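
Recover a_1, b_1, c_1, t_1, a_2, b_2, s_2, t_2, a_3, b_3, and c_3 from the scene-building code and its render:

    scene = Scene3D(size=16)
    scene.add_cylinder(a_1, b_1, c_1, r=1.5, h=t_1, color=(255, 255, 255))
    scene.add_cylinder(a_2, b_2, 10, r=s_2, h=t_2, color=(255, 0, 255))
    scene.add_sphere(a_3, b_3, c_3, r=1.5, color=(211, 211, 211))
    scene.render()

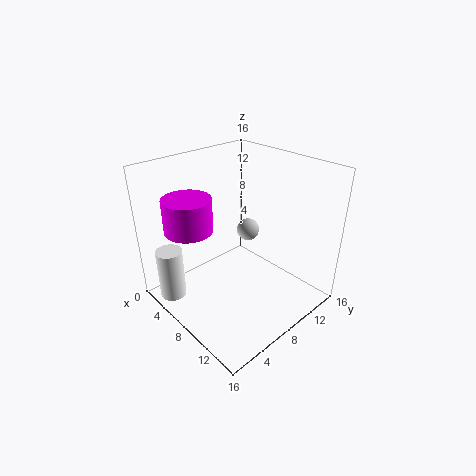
a_1 = 3
b_1 = 2
c_1 = 0.5
t_1 = 6
a_2 = 6
b_2 = 3
s_2 = 2.5
t_2 = 3.5
a_3 = 3.5
b_3 = 14
c_3 = 5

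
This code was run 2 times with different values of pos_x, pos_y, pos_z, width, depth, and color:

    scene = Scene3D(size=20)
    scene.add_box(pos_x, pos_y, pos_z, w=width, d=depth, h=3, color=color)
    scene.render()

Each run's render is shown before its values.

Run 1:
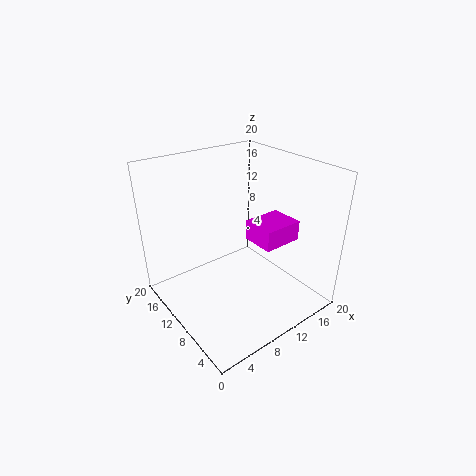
pos_x = 13
pos_y = 7
pos_z = 8
width = 6
depth = 5
color = 'magenta'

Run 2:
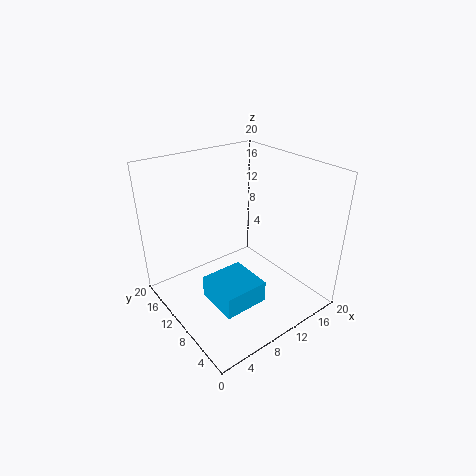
pos_x = 4
pos_y = 4
pos_z = 3
width = 6
depth = 6
color = 'deepskyblue'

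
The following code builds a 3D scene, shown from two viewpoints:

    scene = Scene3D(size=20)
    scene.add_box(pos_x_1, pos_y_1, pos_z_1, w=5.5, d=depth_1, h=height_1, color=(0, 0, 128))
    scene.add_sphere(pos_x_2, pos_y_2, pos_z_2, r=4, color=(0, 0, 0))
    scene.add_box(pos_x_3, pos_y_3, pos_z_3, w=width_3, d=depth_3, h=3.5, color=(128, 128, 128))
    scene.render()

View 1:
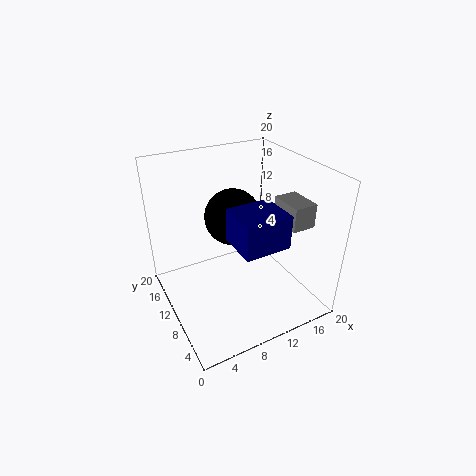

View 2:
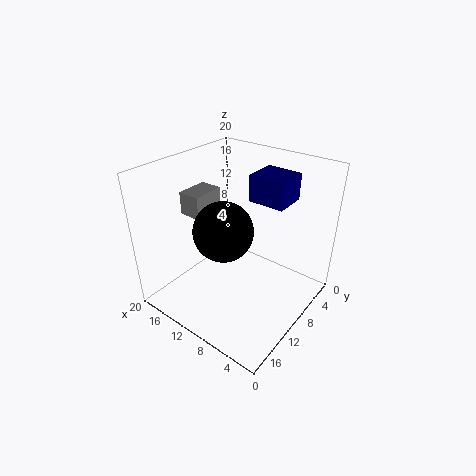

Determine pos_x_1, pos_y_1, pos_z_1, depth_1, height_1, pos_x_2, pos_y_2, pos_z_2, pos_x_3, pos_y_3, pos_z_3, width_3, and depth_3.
pos_x_1 = 6
pos_y_1 = 0.5
pos_z_1 = 13.5
depth_1 = 5
height_1 = 4
pos_x_2 = 10.5
pos_y_2 = 12.5
pos_z_2 = 12
pos_x_3 = 16.5
pos_y_3 = 6
pos_z_3 = 11
width_3 = 3.5
depth_3 = 5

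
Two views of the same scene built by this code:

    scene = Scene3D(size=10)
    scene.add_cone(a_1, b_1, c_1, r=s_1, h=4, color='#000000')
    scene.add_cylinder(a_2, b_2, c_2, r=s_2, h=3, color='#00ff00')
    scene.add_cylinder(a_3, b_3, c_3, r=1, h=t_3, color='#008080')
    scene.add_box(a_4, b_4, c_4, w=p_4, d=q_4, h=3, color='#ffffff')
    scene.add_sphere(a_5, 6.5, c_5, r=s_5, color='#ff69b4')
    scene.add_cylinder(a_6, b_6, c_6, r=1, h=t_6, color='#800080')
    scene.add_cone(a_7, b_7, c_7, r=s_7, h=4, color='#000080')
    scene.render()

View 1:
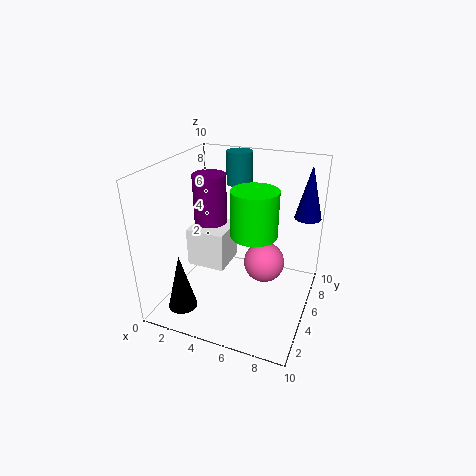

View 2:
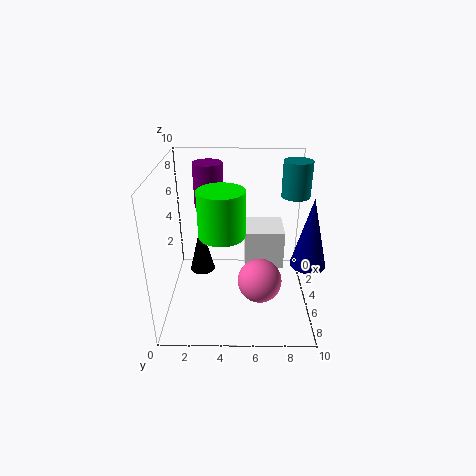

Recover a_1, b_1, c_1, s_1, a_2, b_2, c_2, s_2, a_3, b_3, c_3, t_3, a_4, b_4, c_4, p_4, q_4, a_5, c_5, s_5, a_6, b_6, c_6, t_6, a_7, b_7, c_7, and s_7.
a_1 = 2
b_1 = 2
c_1 = 0.5
s_1 = 1
a_2 = 6.5
b_2 = 4
c_2 = 6
s_2 = 1.5
a_3 = 3.5
b_3 = 9
c_3 = 7.5
t_3 = 2.5
a_4 = 0.5
b_4 = 5.5
c_4 = 1.5
p_4 = 3
q_4 = 3
a_5 = 6.5
c_5 = 2.5
s_5 = 1.5
a_6 = 4
b_6 = 3
c_6 = 7
t_6 = 3
a_7 = 9
b_7 = 9
c_7 = 5.5
s_7 = 1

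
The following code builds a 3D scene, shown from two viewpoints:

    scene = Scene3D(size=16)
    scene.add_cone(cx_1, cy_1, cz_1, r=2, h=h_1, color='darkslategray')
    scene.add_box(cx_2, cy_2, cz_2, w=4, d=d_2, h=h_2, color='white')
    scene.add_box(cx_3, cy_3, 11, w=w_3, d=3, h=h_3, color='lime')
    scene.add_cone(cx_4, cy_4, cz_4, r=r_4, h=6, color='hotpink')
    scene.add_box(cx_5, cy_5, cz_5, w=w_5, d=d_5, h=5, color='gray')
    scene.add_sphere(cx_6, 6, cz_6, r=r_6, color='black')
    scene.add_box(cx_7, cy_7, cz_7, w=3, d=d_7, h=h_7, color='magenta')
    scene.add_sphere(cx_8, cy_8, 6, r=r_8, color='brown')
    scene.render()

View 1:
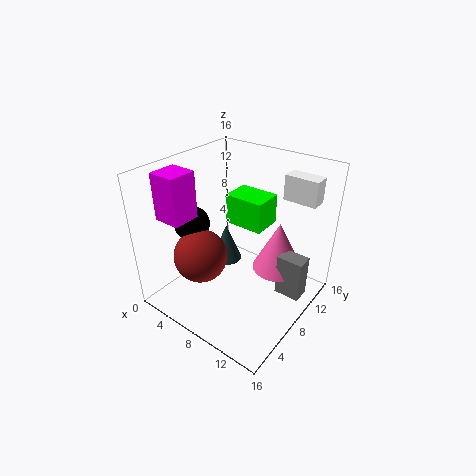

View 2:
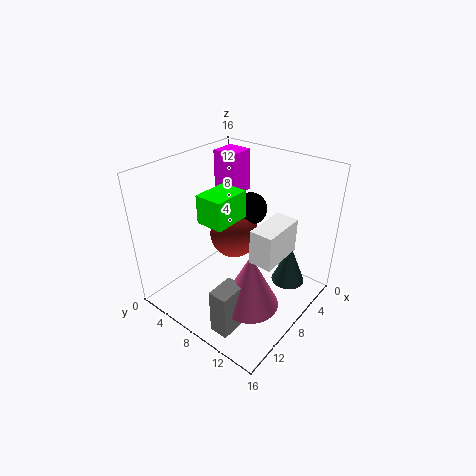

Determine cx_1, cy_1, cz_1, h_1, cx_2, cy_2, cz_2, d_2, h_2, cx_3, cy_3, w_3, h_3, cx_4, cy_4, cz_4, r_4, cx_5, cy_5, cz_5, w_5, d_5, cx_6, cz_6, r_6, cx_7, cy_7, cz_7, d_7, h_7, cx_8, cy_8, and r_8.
cx_1 = 3
cy_1 = 12
cz_1 = 1
h_1 = 5
cx_2 = 10
cy_2 = 14
cz_2 = 11
d_2 = 2
h_2 = 3
cx_3 = 8
cy_3 = 6
w_3 = 4
h_3 = 3
cx_4 = 11
cy_4 = 12
cz_4 = 3
r_4 = 3
cx_5 = 12
cy_5 = 10
cz_5 = 1
w_5 = 3
d_5 = 2
cx_6 = 3
cz_6 = 9
r_6 = 2
cx_7 = 2
cy_7 = 2
cz_7 = 11
d_7 = 3
h_7 = 5
cx_8 = 5
cy_8 = 5
r_8 = 3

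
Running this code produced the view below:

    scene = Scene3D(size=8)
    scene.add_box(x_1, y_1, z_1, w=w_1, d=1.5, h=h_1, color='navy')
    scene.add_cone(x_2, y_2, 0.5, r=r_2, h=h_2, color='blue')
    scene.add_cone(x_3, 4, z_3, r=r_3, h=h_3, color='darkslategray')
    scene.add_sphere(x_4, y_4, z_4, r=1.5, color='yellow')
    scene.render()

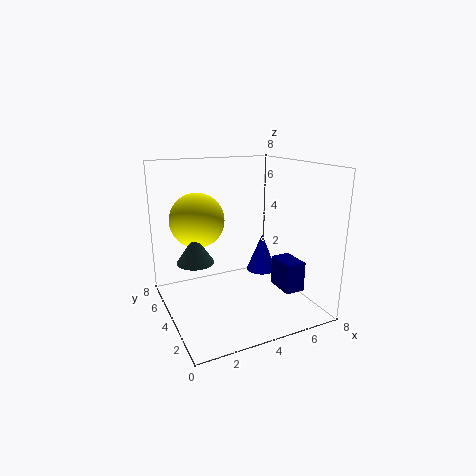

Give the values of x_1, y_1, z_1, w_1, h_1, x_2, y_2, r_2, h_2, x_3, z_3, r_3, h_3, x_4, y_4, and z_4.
x_1 = 5; y_1 = 0.5; z_1 = 2; w_1 = 1; h_1 = 1.5; x_2 = 7; y_2 = 6.5; r_2 = 1; h_2 = 2.5; x_3 = 1.5; z_3 = 3; r_3 = 1; h_3 = 1.5; x_4 = 2; y_4 = 5; z_4 = 5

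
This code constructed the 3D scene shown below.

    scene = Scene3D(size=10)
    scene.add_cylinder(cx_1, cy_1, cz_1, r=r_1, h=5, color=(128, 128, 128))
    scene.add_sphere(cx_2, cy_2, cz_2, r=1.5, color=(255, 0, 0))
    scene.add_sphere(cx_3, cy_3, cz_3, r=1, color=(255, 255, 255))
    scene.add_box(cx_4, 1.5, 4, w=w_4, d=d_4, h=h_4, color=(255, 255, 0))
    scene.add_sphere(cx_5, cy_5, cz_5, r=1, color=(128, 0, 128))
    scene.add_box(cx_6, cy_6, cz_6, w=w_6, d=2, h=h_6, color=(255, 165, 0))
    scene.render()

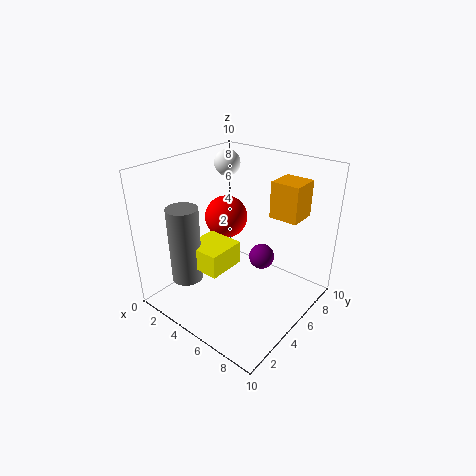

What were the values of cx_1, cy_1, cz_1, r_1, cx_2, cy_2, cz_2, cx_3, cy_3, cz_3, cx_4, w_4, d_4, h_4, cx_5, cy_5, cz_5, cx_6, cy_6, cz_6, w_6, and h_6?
cx_1 = 3.5
cy_1 = 1.5
cz_1 = 3
r_1 = 1
cx_2 = 3.5
cy_2 = 5.5
cz_2 = 6
cx_3 = 1.5
cy_3 = 8
cz_3 = 9
cx_4 = 3.5
w_4 = 2.5
d_4 = 2.5
h_4 = 1.5
cx_5 = 5
cy_5 = 8
cz_5 = 2
cx_6 = 6.5
cy_6 = 6.5
cz_6 = 6.5
w_6 = 2
h_6 = 2.5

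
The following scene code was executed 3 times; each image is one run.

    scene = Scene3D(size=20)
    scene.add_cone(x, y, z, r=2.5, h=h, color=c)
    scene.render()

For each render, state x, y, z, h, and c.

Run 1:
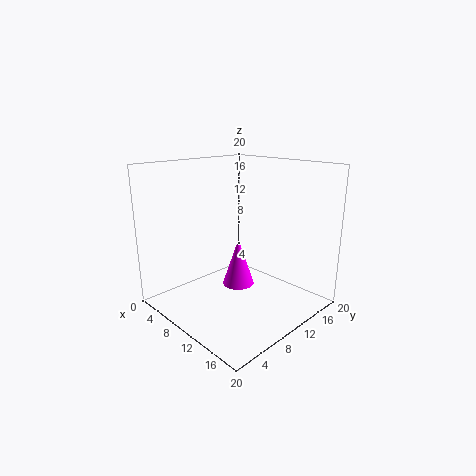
x = 6.5, y = 13.5, z = 0.5, h = 7.5, c = 'magenta'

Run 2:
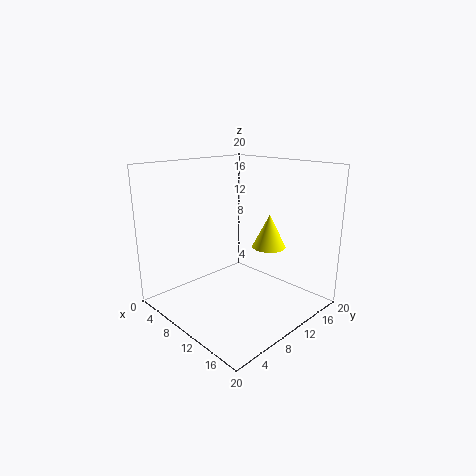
x = 11, y = 15.5, z = 7.5, h = 5, c = 'yellow'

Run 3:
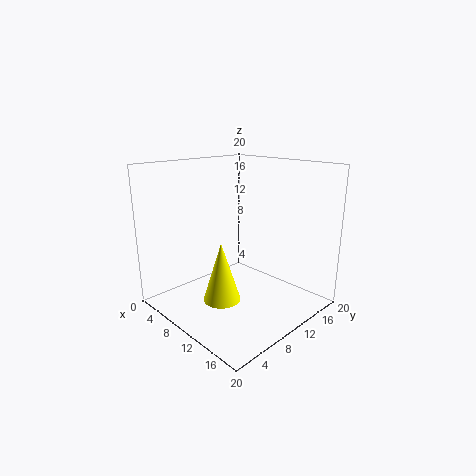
x = 11, y = 6, z = 2.5, h = 8, c = 'yellow'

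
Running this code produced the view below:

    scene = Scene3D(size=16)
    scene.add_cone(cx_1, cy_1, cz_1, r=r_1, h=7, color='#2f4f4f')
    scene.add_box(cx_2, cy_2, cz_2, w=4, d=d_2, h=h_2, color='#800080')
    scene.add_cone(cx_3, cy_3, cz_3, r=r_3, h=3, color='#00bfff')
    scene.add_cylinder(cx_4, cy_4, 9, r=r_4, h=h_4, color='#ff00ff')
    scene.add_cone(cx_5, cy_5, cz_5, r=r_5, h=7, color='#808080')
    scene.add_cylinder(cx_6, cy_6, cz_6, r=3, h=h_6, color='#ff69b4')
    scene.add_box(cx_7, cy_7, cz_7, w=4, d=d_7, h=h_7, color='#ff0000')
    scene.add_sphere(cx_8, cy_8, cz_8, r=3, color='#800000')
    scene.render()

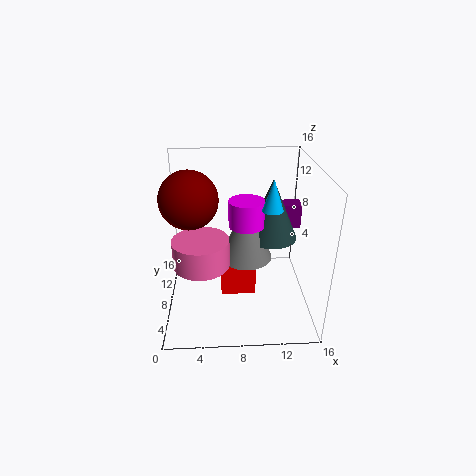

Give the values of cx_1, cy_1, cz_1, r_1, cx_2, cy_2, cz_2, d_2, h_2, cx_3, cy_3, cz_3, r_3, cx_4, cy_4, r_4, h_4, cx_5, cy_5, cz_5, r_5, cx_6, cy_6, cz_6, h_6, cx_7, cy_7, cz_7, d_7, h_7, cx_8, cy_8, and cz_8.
cx_1 = 12, cy_1 = 10, cz_1 = 7, r_1 = 3, cx_2 = 12, cy_2 = 12, cz_2 = 7, d_2 = 2, h_2 = 3, cx_3 = 11, cy_3 = 4, cz_3 = 13, r_3 = 1, cx_4 = 9, cy_4 = 9, r_4 = 2, h_4 = 3, cx_5 = 9, cy_5 = 9, cz_5 = 5, r_5 = 3, cx_6 = 4, cy_6 = 6, cz_6 = 6, h_6 = 3, cx_7 = 6, cy_7 = 7, cz_7 = 1, d_7 = 5, h_7 = 4, cx_8 = 3, cy_8 = 7, cz_8 = 13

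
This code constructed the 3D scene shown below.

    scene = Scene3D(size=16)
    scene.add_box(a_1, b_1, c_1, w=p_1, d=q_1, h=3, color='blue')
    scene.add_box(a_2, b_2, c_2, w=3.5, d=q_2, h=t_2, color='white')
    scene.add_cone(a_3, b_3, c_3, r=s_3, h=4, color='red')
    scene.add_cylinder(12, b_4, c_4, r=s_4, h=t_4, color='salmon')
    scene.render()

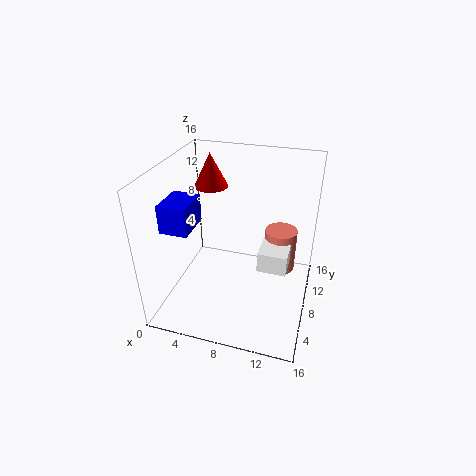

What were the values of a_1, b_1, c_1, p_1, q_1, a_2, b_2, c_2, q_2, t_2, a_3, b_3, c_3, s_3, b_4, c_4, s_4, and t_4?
a_1 = 1; b_1 = 3.5; c_1 = 10; p_1 = 3; q_1 = 4; a_2 = 10; b_2 = 9; c_2 = 3; q_2 = 4.5; t_2 = 2.5; a_3 = 3.5; b_3 = 12; c_3 = 12; s_3 = 2; b_4 = 13.5; c_4 = 1; s_4 = 2; t_4 = 5.5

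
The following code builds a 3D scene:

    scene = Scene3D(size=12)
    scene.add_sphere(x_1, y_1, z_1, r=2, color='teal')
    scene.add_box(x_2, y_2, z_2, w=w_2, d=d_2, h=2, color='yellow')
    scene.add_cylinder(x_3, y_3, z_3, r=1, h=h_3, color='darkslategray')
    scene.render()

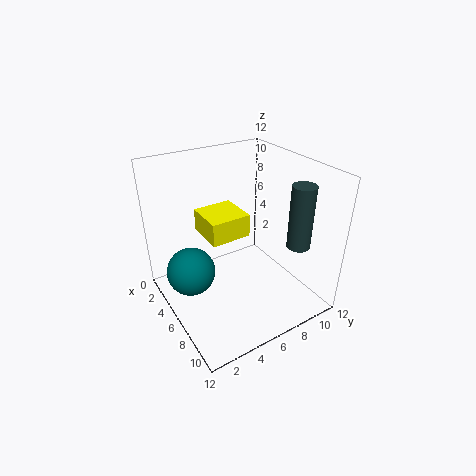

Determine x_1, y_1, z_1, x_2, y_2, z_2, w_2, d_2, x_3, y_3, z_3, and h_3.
x_1 = 5, y_1 = 2, z_1 = 3.5, x_2 = 2, y_2 = 4, z_2 = 5.5, w_2 = 3.5, d_2 = 3.5, x_3 = 8.5, y_3 = 10.5, z_3 = 5, h_3 = 5.5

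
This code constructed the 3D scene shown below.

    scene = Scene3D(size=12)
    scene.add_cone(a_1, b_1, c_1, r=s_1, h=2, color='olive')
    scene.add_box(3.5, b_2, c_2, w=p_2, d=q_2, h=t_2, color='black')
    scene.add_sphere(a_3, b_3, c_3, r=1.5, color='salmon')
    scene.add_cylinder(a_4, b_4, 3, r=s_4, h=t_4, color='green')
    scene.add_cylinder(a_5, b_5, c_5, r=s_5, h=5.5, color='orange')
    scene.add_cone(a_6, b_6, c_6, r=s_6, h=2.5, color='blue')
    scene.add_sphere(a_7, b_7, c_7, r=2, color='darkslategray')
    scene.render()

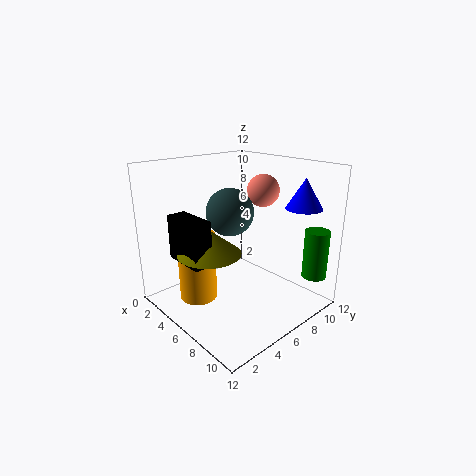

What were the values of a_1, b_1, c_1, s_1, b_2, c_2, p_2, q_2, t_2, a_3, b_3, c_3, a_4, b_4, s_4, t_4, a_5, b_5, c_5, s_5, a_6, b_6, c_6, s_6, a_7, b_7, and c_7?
a_1 = 6; b_1 = 3; c_1 = 5.5; s_1 = 2.5; b_2 = 1; c_2 = 5; p_2 = 3.5; q_2 = 1.5; t_2 = 3.5; a_3 = 4.5; b_3 = 10.5; c_3 = 9; a_4 = 11; b_4 = 10; s_4 = 1; t_4 = 4; a_5 = 5; b_5 = 2.5; c_5 = 1.5; s_5 = 1.5; a_6 = 9.5; b_6 = 10; c_6 = 8.5; s_6 = 1.5; a_7 = 5; b_7 = 6; c_7 = 8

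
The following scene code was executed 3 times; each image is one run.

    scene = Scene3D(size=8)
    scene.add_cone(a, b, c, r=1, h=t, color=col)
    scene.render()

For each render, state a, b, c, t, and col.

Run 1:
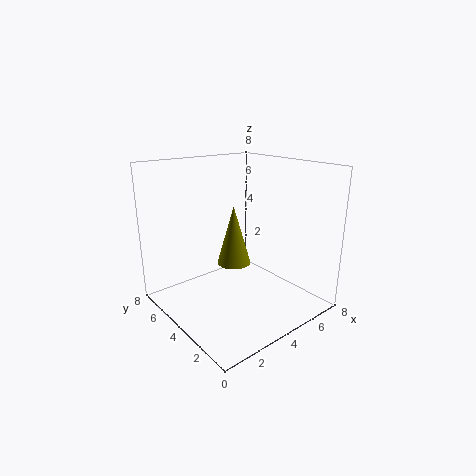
a = 4.5, b = 5, c = 2, t = 3.5, col = 'olive'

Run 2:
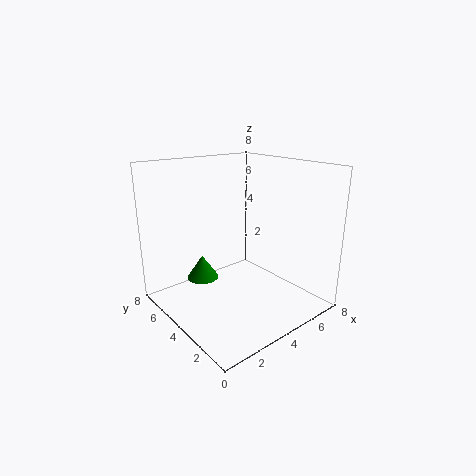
a = 3.5, b = 7, c = 0.5, t = 1.5, col = 'green'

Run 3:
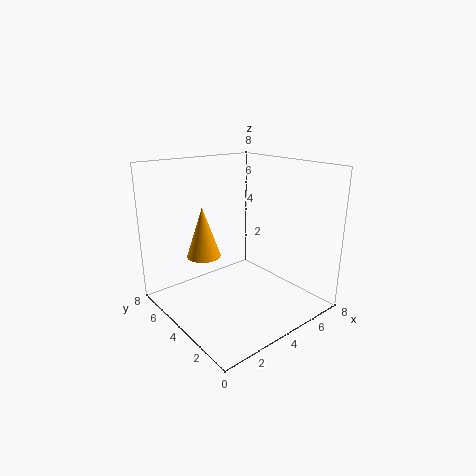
a = 3, b = 6, c = 2.5, t = 3, col = 'orange'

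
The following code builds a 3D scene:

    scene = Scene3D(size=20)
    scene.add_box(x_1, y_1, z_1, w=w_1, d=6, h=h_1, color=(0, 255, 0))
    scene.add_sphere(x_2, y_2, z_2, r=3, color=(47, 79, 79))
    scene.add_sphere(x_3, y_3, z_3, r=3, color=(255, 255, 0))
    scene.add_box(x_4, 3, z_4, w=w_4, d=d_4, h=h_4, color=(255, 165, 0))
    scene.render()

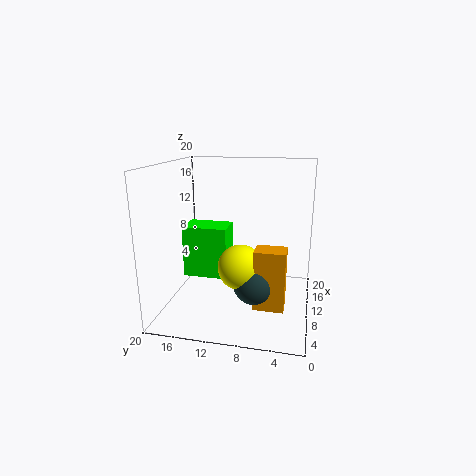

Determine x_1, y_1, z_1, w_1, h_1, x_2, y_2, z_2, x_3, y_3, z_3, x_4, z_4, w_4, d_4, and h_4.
x_1 = 7, y_1 = 11, z_1 = 5, w_1 = 4, h_1 = 7, x_2 = 7, y_2 = 7, z_2 = 5, x_3 = 7, y_3 = 9, z_3 = 7, x_4 = 5, z_4 = 2, w_4 = 3, d_4 = 4, h_4 = 8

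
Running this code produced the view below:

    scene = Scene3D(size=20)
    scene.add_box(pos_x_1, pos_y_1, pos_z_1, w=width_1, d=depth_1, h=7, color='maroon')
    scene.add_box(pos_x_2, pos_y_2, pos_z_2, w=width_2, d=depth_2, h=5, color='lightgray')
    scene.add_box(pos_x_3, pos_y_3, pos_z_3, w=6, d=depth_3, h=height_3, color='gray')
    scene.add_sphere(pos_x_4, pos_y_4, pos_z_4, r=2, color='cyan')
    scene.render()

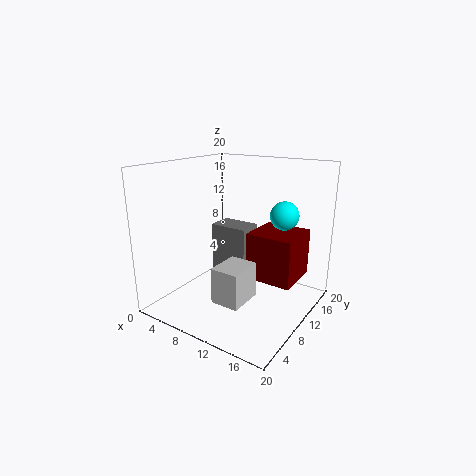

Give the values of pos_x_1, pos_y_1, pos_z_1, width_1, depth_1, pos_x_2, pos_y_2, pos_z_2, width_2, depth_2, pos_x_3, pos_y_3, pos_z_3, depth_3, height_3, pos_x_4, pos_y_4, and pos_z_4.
pos_x_1 = 10
pos_y_1 = 12
pos_z_1 = 3
width_1 = 7
depth_1 = 7
pos_x_2 = 9
pos_y_2 = 5
pos_z_2 = 2
width_2 = 4
depth_2 = 5
pos_x_3 = 3
pos_y_3 = 13
pos_z_3 = 2
depth_3 = 4
height_3 = 8
pos_x_4 = 15
pos_y_4 = 14
pos_z_4 = 13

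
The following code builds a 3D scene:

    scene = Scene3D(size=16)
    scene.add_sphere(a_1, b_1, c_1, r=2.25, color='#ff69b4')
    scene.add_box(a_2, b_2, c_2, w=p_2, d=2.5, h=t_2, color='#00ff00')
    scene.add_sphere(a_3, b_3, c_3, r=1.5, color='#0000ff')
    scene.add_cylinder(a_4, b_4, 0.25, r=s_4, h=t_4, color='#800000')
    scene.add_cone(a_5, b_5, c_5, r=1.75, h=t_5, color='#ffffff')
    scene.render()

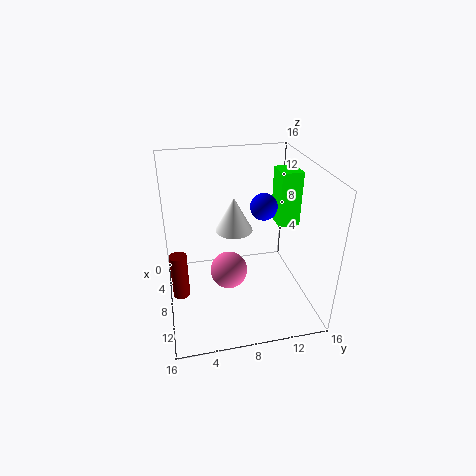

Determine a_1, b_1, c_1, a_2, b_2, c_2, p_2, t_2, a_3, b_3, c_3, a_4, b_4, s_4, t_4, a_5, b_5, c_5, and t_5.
a_1 = 6.25; b_1 = 7.25; c_1 = 2.5; a_2 = 3.75; b_2 = 13.25; c_2 = 8; p_2 = 3; t_2 = 6.5; a_3 = 7.5; b_3 = 11; c_3 = 11.25; a_4 = 6.75; b_4 = 1.25; s_4 = 1; t_4 = 5.5; a_5 = 11.75; b_5 = 6.75; c_5 = 11.25; t_5 = 3.25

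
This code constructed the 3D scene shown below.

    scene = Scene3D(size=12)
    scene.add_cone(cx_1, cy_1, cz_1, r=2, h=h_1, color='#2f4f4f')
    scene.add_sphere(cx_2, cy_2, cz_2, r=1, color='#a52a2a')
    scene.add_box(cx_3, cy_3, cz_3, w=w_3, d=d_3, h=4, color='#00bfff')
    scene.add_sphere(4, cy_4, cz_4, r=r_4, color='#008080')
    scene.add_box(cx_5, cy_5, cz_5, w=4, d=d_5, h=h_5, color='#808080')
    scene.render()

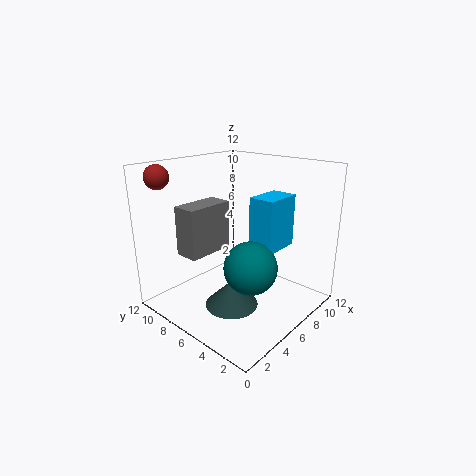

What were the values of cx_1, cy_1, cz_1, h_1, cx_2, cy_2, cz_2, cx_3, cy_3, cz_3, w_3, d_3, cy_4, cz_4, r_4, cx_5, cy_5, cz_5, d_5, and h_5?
cx_1 = 3, cy_1 = 4, cz_1 = 2, h_1 = 2, cx_2 = 2, cy_2 = 11, cz_2 = 11, cx_3 = 5, cy_3 = 2, cz_3 = 6, w_3 = 3, d_3 = 2, cy_4 = 3, cz_4 = 5, r_4 = 2, cx_5 = 2, cy_5 = 7, cz_5 = 5, d_5 = 2, h_5 = 4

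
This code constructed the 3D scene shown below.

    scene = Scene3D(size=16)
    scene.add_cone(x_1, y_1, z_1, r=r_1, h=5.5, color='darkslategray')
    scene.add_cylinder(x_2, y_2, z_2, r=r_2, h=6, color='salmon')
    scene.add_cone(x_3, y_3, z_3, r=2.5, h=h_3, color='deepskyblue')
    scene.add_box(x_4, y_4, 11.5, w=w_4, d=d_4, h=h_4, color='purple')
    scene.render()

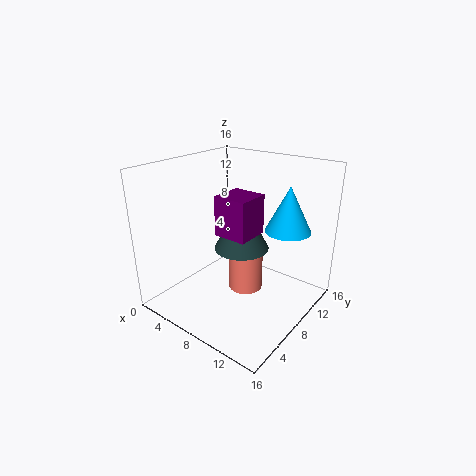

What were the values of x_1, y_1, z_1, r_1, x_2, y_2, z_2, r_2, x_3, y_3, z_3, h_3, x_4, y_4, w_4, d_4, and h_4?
x_1 = 8.5, y_1 = 8, z_1 = 7, r_1 = 3, x_2 = 8, y_2 = 9.5, z_2 = 1, r_2 = 2, x_3 = 12.5, y_3 = 11, z_3 = 9, h_3 = 5, x_4 = 10.5, y_4 = 1.5, w_4 = 3, d_4 = 3, h_4 = 3.5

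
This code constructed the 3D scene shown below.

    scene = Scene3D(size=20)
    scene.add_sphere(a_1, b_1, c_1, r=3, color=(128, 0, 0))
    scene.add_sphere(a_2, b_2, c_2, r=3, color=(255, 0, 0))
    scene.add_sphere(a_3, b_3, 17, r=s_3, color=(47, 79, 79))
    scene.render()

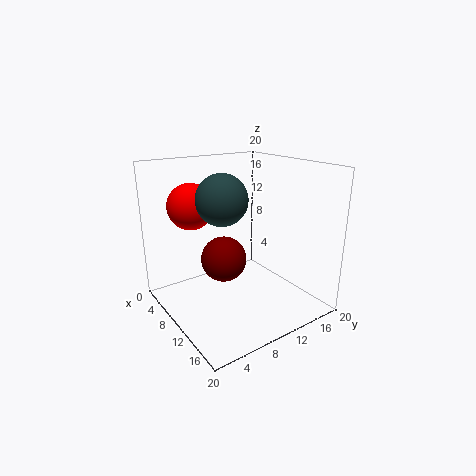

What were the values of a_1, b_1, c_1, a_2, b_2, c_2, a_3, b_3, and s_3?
a_1 = 11; b_1 = 7; c_1 = 8; a_2 = 8; b_2 = 4; c_2 = 15; a_3 = 14; b_3 = 5; s_3 = 3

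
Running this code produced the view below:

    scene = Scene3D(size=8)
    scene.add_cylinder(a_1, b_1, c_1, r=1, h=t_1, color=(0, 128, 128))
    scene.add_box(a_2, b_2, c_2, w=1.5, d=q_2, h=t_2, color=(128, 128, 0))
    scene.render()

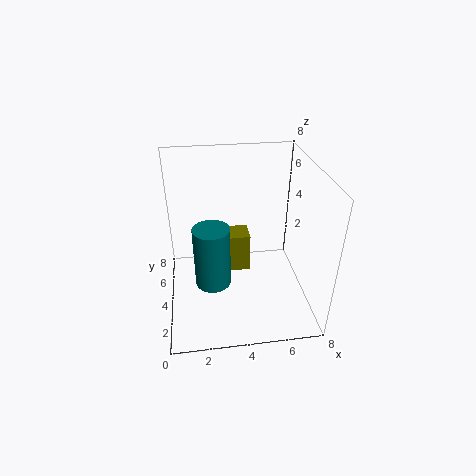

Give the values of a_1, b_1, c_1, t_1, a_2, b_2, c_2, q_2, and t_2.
a_1 = 2.5, b_1 = 3.5, c_1 = 1.5, t_1 = 3.5, a_2 = 3.5, b_2 = 5.5, c_2 = 0.5, q_2 = 1.5, t_2 = 2.5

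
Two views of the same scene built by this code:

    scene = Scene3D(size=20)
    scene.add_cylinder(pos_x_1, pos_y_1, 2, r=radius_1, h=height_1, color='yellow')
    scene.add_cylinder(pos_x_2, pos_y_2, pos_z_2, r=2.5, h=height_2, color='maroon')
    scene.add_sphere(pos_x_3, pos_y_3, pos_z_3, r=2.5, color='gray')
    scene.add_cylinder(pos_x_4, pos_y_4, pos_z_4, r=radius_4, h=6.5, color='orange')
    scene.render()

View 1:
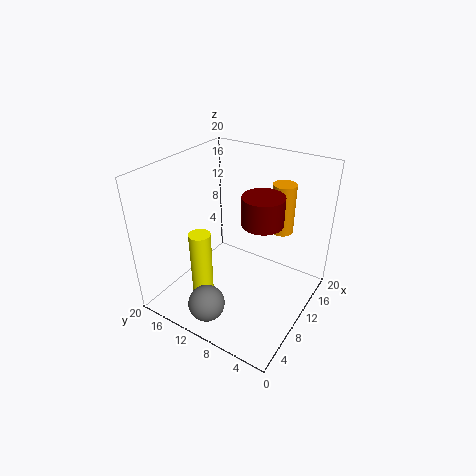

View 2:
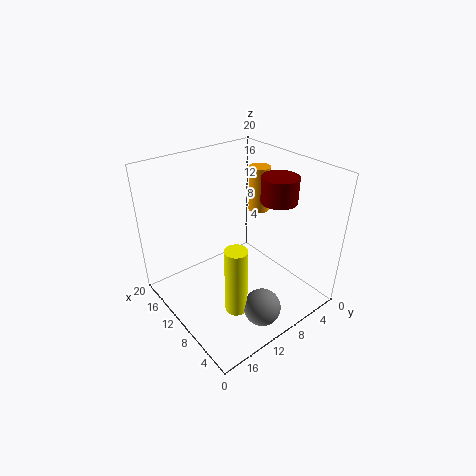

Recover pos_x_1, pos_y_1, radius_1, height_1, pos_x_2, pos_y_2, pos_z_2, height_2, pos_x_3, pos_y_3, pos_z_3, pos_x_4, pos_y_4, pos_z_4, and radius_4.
pos_x_1 = 6
pos_y_1 = 13.5
radius_1 = 1.5
height_1 = 9.5
pos_x_2 = 7.5
pos_y_2 = 5
pos_z_2 = 15
height_2 = 3.5
pos_x_3 = 3.5
pos_y_3 = 11
pos_z_3 = 2.5
pos_x_4 = 12
pos_y_4 = 4.5
pos_z_4 = 12
radius_4 = 1.5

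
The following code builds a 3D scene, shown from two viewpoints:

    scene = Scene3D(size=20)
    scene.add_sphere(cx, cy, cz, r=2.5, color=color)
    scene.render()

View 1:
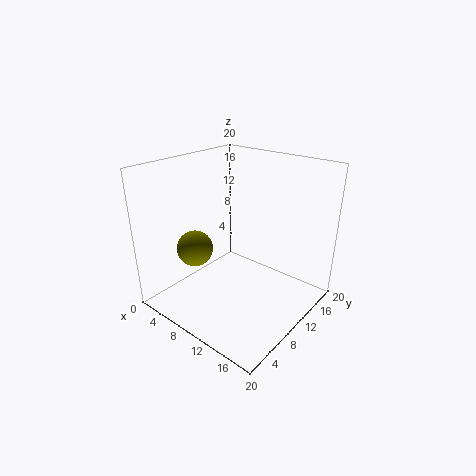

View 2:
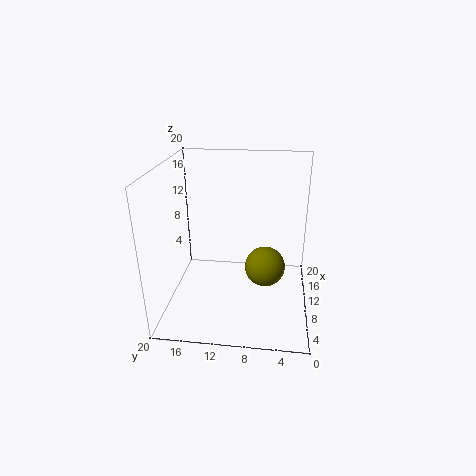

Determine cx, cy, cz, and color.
cx = 5.5; cy = 6; cz = 8.5; color = 'olive'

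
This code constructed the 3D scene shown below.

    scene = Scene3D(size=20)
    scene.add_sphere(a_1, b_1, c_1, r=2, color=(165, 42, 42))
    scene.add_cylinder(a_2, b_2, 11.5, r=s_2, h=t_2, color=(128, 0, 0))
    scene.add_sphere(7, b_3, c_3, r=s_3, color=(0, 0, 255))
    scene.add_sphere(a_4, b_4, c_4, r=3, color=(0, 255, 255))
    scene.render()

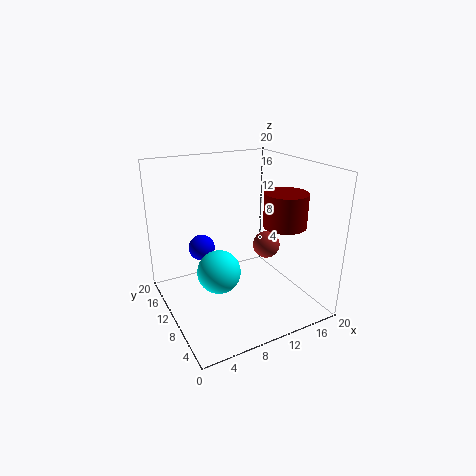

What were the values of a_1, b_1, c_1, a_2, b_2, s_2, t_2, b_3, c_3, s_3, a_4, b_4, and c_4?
a_1 = 15.25, b_1 = 10.75, c_1 = 7.5, a_2 = 16, b_2 = 7.5, s_2 = 3, t_2 = 4.75, b_3 = 16.25, c_3 = 6.5, s_3 = 2, a_4 = 6.75, b_4 = 9.5, c_4 = 5.75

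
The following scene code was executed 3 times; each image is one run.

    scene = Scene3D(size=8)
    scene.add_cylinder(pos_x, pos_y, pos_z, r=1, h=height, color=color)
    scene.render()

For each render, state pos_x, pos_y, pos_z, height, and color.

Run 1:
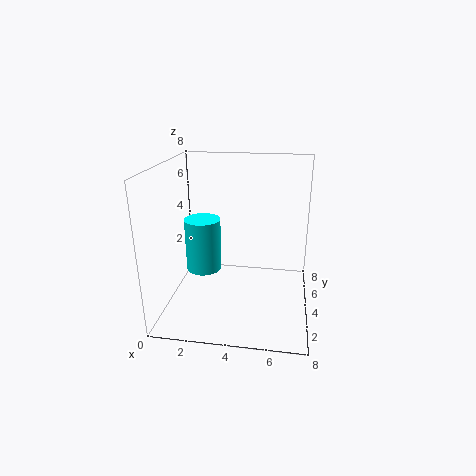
pos_x = 2; pos_y = 4; pos_z = 2; height = 3; color = 'cyan'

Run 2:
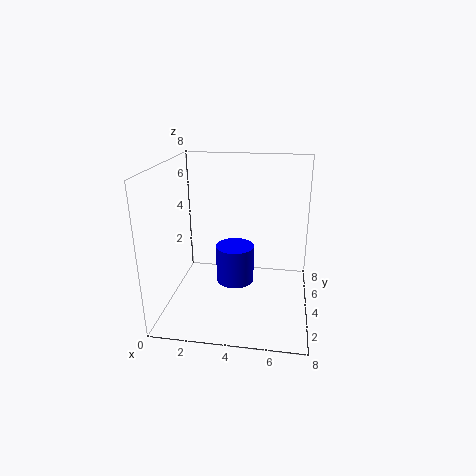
pos_x = 4; pos_y = 3; pos_z = 2; height = 2; color = 'blue'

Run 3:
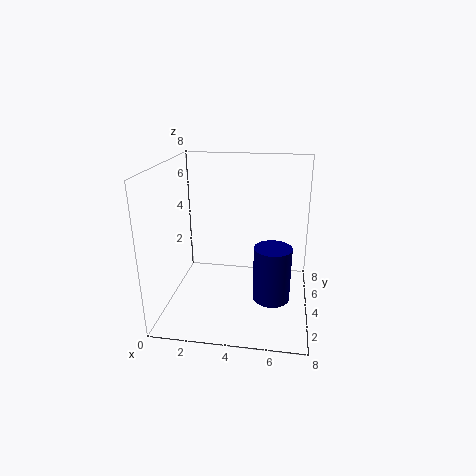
pos_x = 6; pos_y = 3; pos_z = 1; height = 3; color = 'navy'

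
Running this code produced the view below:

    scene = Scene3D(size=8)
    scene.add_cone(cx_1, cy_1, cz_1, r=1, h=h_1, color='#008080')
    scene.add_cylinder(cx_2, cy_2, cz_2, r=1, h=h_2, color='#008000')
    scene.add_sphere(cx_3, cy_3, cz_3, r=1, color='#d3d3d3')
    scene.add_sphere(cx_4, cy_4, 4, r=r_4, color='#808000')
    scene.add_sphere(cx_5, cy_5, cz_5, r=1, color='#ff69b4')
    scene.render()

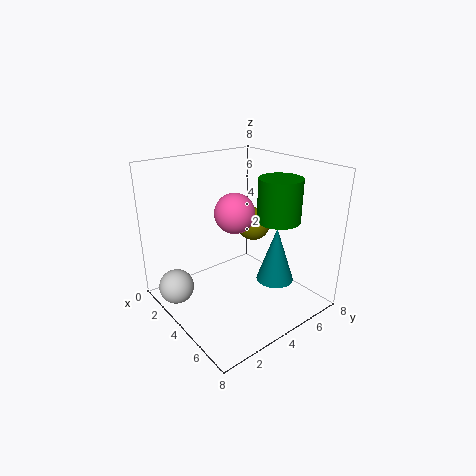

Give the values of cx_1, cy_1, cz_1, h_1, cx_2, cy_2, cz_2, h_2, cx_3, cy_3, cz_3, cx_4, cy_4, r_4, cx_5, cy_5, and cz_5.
cx_1 = 6; cy_1 = 5; cz_1 = 2; h_1 = 3; cx_2 = 7; cy_2 = 4; cz_2 = 6; h_2 = 2; cx_3 = 2; cy_3 = 1; cz_3 = 1; cx_4 = 3; cy_4 = 6; r_4 = 1; cx_5 = 5; cy_5 = 3; cz_5 = 6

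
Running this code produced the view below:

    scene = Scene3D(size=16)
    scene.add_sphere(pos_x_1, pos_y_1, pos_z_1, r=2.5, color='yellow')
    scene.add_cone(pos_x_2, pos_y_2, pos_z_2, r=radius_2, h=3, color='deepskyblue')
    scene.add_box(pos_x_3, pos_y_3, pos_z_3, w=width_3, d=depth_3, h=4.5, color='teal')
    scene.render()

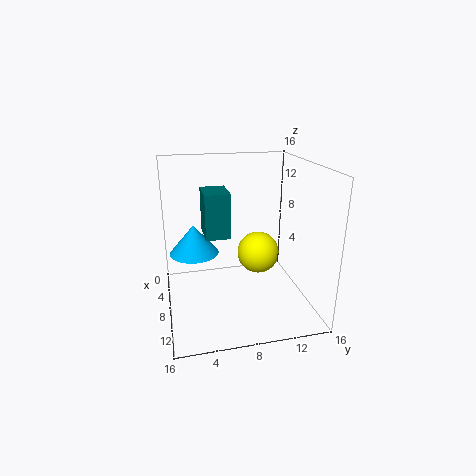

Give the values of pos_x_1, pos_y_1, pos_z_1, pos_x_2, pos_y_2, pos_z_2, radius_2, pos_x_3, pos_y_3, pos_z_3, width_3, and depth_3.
pos_x_1 = 6
pos_y_1 = 11
pos_z_1 = 5
pos_x_2 = 9.5
pos_y_2 = 3
pos_z_2 = 7.5
radius_2 = 2.5
pos_x_3 = 8
pos_y_3 = 4
pos_z_3 = 9.5
width_3 = 3.5
depth_3 = 2.5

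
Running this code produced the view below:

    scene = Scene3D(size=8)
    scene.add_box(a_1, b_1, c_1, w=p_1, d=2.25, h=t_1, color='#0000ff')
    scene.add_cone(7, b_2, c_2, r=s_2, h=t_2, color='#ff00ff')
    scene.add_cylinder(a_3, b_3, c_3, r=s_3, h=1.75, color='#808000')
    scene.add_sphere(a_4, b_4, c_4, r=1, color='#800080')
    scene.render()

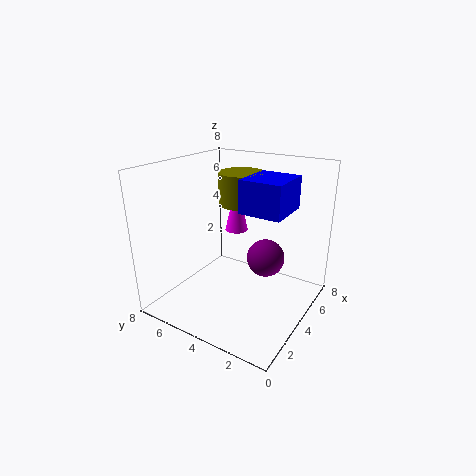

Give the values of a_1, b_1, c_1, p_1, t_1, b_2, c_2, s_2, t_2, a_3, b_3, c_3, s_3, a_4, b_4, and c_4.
a_1 = 3.25
b_1 = 1.25
c_1 = 5.75
p_1 = 2.5
t_1 = 1.75
b_2 = 6
c_2 = 3
s_2 = 0.75
t_2 = 3.25
a_3 = 4.75
b_3 = 4.25
c_3 = 5.75
s_3 = 1.25
a_4 = 4
b_4 = 2.25
c_4 = 3.25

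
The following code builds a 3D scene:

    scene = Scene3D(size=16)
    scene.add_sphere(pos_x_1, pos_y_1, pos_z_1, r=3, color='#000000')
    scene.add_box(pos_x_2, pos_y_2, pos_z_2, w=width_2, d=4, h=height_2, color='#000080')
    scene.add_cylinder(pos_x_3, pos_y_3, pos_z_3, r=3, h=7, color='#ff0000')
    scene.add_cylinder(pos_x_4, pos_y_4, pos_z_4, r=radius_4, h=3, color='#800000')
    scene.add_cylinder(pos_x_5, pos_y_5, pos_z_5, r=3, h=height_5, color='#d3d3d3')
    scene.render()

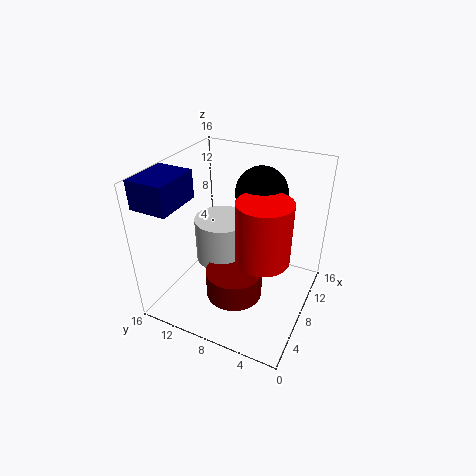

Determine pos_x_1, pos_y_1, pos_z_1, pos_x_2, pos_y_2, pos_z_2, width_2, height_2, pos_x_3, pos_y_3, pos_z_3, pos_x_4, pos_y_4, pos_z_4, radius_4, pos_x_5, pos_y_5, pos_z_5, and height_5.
pos_x_1 = 12, pos_y_1 = 7, pos_z_1 = 12, pos_x_2 = 1, pos_y_2 = 12, pos_z_2 = 13, width_2 = 5, height_2 = 3, pos_x_3 = 8, pos_y_3 = 5, pos_z_3 = 6, pos_x_4 = 5, pos_y_4 = 7, pos_z_4 = 3, radius_4 = 3, pos_x_5 = 8, pos_y_5 = 10, pos_z_5 = 5, height_5 = 5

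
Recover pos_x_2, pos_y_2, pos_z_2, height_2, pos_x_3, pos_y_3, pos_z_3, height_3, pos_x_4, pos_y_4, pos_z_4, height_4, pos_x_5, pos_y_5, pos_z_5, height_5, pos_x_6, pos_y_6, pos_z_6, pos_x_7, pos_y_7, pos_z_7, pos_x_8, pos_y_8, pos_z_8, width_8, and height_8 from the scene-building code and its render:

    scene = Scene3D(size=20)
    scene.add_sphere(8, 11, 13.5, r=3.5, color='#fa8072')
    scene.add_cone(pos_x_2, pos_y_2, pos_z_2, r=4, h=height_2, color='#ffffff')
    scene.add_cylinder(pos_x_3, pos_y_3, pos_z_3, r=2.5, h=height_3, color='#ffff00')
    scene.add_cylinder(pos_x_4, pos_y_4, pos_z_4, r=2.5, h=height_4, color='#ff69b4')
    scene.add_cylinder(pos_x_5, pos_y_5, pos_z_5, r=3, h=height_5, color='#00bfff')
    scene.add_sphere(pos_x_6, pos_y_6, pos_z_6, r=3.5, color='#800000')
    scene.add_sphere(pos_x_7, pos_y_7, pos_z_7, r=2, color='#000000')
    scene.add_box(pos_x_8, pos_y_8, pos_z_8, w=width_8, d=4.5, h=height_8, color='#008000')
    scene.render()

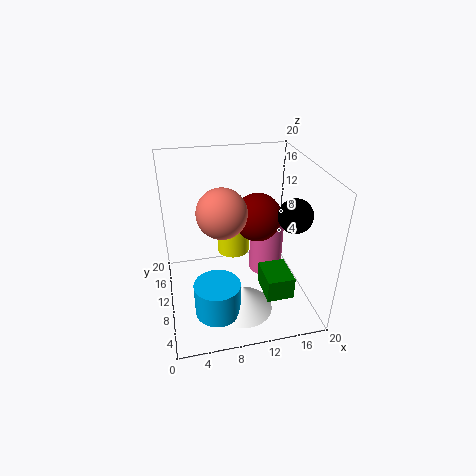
pos_x_2 = 9.5
pos_y_2 = 5
pos_z_2 = 2
height_2 = 3.5
pos_x_3 = 10.5
pos_y_3 = 15.5
pos_z_3 = 4.5
height_3 = 6
pos_x_4 = 15
pos_y_4 = 12.5
pos_z_4 = 2.5
height_4 = 9.5
pos_x_5 = 6
pos_y_5 = 4.5
pos_z_5 = 2.5
height_5 = 4.5
pos_x_6 = 13.5
pos_y_6 = 12.5
pos_z_6 = 11.5
pos_x_7 = 15
pos_y_7 = 3
pos_z_7 = 16.5
pos_x_8 = 12
pos_y_8 = 2
pos_z_8 = 5
width_8 = 3.5
height_8 = 3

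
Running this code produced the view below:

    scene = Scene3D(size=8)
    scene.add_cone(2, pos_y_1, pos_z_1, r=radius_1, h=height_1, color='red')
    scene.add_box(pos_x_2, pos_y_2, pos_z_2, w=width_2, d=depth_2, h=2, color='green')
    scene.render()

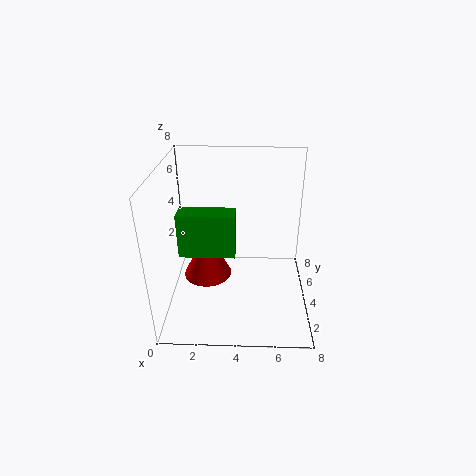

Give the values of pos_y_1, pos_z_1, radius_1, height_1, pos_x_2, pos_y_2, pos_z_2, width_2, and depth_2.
pos_y_1 = 5.5; pos_z_1 = 0.5; radius_1 = 1.5; height_1 = 3; pos_x_2 = 1.5; pos_y_2 = 0.5; pos_z_2 = 5; width_2 = 2.5; depth_2 = 1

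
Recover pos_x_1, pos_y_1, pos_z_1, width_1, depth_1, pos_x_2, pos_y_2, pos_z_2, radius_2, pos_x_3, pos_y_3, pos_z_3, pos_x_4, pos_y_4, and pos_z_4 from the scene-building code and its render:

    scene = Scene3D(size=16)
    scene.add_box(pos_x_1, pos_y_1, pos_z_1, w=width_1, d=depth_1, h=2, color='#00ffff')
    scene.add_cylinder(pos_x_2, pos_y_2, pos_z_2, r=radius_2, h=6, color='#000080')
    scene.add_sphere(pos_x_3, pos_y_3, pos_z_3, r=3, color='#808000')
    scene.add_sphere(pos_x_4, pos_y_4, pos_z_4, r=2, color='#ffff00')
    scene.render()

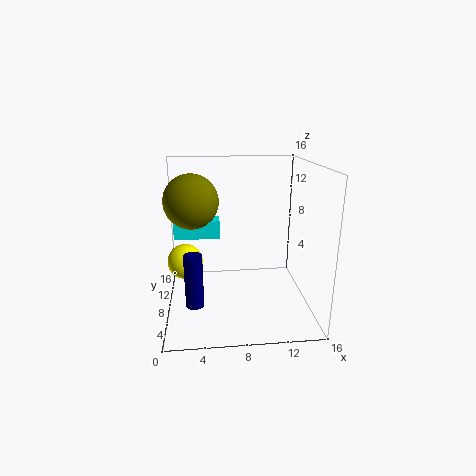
pos_x_1 = 1, pos_y_1 = 8, pos_z_1 = 8, width_1 = 5, depth_1 = 2, pos_x_2 = 3, pos_y_2 = 6, pos_z_2 = 1, radius_2 = 1, pos_x_3 = 3, pos_y_3 = 9, pos_z_3 = 12, pos_x_4 = 2, pos_y_4 = 9, pos_z_4 = 5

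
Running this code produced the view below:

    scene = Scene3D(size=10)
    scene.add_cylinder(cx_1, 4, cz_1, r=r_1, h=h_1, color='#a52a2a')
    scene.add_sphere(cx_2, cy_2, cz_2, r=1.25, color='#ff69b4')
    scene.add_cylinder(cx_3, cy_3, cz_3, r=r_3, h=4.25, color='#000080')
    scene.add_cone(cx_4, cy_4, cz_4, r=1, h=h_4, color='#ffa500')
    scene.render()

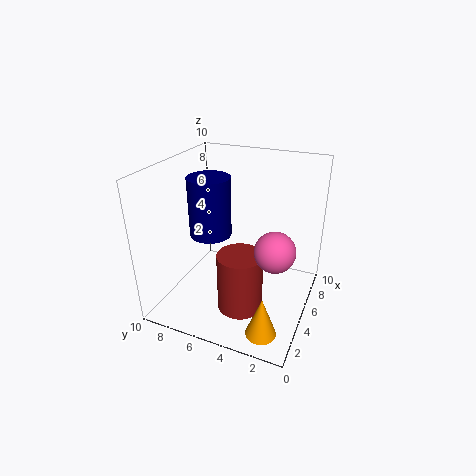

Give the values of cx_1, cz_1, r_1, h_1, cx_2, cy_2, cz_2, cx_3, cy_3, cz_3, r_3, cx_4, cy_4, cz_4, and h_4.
cx_1 = 3; cz_1 = 1; r_1 = 1.5; h_1 = 4; cx_2 = 3; cy_2 = 1.75; cz_2 = 5.75; cx_3 = 5.25; cy_3 = 7.25; cz_3 = 4.75; r_3 = 1.5; cx_4 = 1.75; cy_4 = 2; cz_4 = 0.25; h_4 = 2.75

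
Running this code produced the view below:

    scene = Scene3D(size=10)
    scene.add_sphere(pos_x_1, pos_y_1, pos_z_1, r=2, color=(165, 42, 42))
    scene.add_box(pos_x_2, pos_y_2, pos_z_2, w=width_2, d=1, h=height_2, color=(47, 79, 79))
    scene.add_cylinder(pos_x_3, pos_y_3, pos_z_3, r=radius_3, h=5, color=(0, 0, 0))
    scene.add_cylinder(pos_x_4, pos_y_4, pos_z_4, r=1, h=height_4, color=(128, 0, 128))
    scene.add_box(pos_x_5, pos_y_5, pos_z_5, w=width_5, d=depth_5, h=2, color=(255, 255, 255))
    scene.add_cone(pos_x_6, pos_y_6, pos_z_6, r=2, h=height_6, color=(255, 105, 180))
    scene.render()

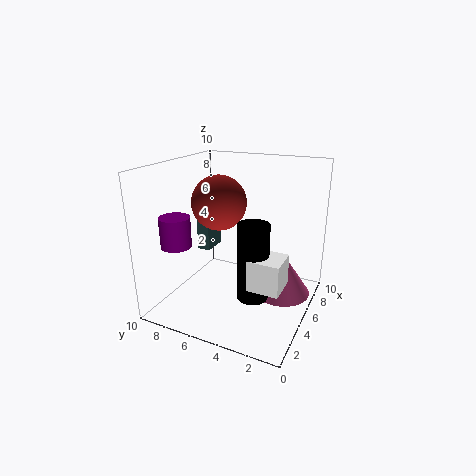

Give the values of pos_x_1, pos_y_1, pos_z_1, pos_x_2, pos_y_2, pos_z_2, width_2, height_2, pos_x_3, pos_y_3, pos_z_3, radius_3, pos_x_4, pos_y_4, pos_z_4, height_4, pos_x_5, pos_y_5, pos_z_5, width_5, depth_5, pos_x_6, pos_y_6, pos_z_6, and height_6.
pos_x_1 = 6; pos_y_1 = 7; pos_z_1 = 7; pos_x_2 = 6; pos_y_2 = 8; pos_z_2 = 3; width_2 = 2; height_2 = 4; pos_x_3 = 3; pos_y_3 = 3; pos_z_3 = 2; radius_3 = 1; pos_x_4 = 2; pos_y_4 = 8; pos_z_4 = 5; height_4 = 2; pos_x_5 = 2; pos_y_5 = 1; pos_z_5 = 3; width_5 = 2; depth_5 = 2; pos_x_6 = 6; pos_y_6 = 2; pos_z_6 = 1; height_6 = 3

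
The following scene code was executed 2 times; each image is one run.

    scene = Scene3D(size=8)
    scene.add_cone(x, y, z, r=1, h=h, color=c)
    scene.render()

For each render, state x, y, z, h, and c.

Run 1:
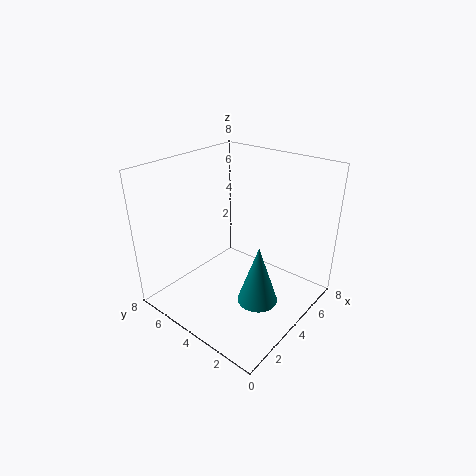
x = 2.5, y = 1.5, z = 2, h = 3, c = 'teal'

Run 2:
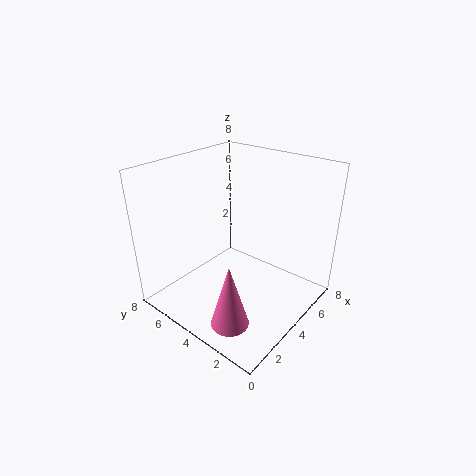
x = 1.5, y = 2.5, z = 0.5, h = 3.5, c = 'hotpink'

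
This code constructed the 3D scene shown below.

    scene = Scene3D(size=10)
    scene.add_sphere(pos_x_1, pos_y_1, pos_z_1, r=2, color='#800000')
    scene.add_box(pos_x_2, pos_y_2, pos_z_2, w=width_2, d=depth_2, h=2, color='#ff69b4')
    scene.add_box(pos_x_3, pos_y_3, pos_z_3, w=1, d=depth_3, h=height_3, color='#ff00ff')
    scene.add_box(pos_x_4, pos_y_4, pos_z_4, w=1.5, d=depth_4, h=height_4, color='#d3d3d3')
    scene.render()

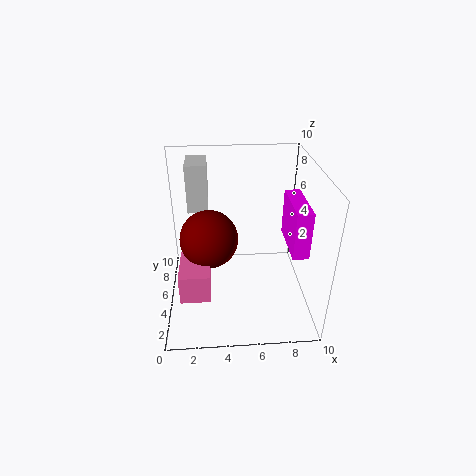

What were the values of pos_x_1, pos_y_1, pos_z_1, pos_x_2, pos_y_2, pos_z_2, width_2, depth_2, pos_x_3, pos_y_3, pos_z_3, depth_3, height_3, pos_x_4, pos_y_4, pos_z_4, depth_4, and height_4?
pos_x_1 = 3, pos_y_1 = 5, pos_z_1 = 5, pos_x_2 = 1, pos_y_2 = 2, pos_z_2 = 2, width_2 = 2, depth_2 = 3, pos_x_3 = 8, pos_y_3 = 1.5, pos_z_3 = 5.5, depth_3 = 3.5, height_3 = 3, pos_x_4 = 1.5, pos_y_4 = 7, pos_z_4 = 6, depth_4 = 2.5, height_4 = 3.5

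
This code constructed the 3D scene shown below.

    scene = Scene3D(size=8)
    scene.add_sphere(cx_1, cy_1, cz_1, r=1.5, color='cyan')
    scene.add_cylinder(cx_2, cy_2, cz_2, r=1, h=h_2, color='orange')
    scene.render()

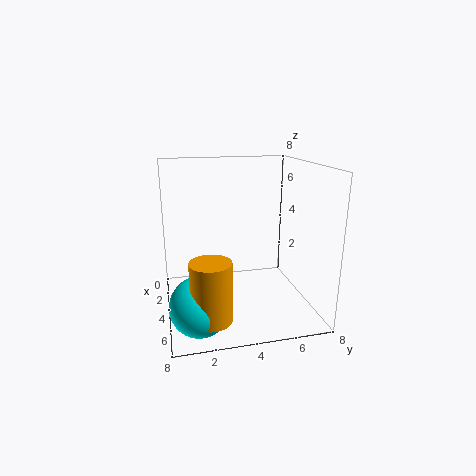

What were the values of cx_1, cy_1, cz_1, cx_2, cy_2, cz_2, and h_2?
cx_1 = 6.5, cy_1 = 1.5, cz_1 = 1.5, cx_2 = 7, cy_2 = 2, cz_2 = 1, h_2 = 3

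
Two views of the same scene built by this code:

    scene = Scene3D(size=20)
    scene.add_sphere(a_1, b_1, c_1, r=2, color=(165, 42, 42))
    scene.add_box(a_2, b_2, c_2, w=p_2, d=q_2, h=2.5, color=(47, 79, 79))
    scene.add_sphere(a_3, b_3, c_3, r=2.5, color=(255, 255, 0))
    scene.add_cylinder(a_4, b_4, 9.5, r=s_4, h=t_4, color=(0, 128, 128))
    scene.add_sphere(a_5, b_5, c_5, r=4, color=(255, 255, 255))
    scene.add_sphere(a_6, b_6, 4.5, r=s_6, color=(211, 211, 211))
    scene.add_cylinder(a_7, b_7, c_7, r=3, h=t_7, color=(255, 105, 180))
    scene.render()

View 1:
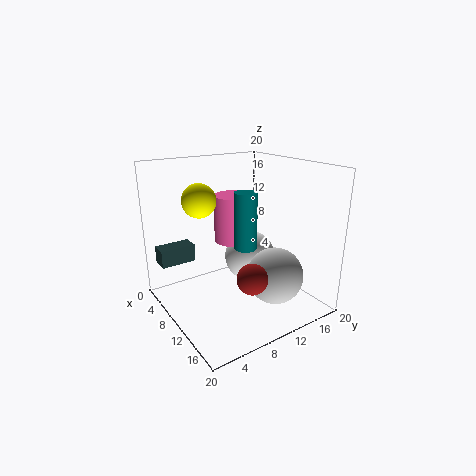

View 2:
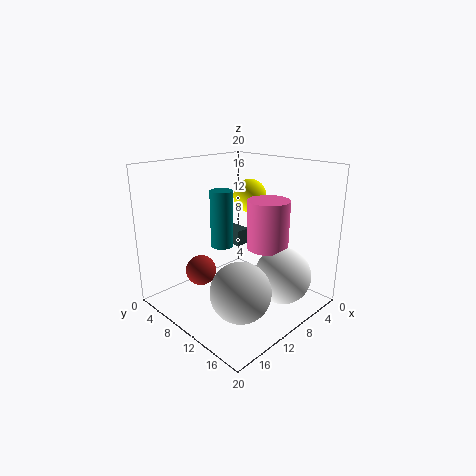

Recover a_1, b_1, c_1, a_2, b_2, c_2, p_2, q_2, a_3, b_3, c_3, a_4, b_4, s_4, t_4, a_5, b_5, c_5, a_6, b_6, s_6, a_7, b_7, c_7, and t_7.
a_1 = 15.5; b_1 = 8.5; c_1 = 6.5; a_2 = 3; b_2 = 0.5; c_2 = 6; p_2 = 2.5; q_2 = 5; a_3 = 4.5; b_3 = 7; c_3 = 14.5; a_4 = 12.5; b_4 = 9.5; s_4 = 1.5; t_4 = 7.5; a_5 = 6; b_5 = 15; c_5 = 4.5; a_6 = 13.5; b_6 = 14; s_6 = 4; a_7 = 6; b_7 = 12; c_7 = 8; t_7 = 7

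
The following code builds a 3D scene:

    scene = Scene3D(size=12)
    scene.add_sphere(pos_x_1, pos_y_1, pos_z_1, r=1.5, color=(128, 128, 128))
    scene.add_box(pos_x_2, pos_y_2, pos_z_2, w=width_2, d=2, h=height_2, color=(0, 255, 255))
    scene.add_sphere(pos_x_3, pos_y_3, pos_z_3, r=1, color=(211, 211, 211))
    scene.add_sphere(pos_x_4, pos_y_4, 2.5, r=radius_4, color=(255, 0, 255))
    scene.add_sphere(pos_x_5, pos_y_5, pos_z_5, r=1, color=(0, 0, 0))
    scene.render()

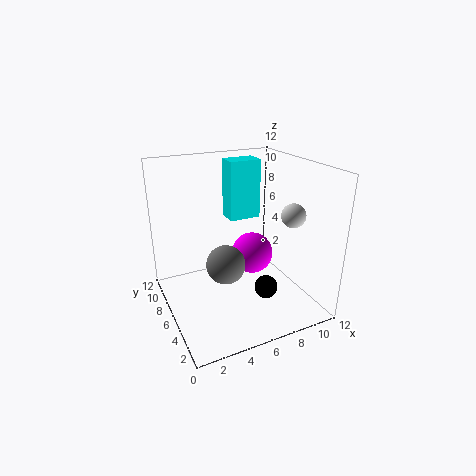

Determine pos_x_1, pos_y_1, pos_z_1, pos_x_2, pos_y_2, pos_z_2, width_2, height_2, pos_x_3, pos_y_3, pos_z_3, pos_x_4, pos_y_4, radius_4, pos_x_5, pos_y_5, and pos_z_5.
pos_x_1 = 4, pos_y_1 = 4, pos_z_1 = 5, pos_x_2 = 7, pos_y_2 = 9.5, pos_z_2 = 6, width_2 = 3, height_2 = 5.5, pos_x_3 = 10, pos_y_3 = 4, pos_z_3 = 8, pos_x_4 = 9, pos_y_4 = 9, radius_4 = 2, pos_x_5 = 8, pos_y_5 = 4.5, pos_z_5 = 1.5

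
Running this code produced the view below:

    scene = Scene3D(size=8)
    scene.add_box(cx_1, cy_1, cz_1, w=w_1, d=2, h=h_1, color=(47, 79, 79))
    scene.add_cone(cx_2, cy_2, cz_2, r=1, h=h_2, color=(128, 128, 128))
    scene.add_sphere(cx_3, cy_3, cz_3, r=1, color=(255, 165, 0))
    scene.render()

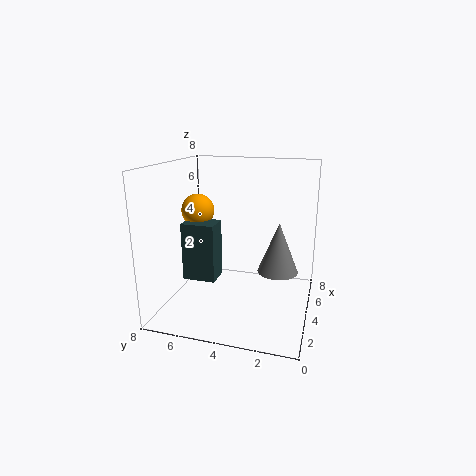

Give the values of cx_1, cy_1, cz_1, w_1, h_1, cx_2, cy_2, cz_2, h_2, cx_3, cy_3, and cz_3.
cx_1 = 4
cy_1 = 5.5
cz_1 = 1
w_1 = 1.5
h_1 = 3.5
cx_2 = 2.5
cy_2 = 1.5
cz_2 = 3
h_2 = 2.5
cx_3 = 5.5
cy_3 = 7
cz_3 = 5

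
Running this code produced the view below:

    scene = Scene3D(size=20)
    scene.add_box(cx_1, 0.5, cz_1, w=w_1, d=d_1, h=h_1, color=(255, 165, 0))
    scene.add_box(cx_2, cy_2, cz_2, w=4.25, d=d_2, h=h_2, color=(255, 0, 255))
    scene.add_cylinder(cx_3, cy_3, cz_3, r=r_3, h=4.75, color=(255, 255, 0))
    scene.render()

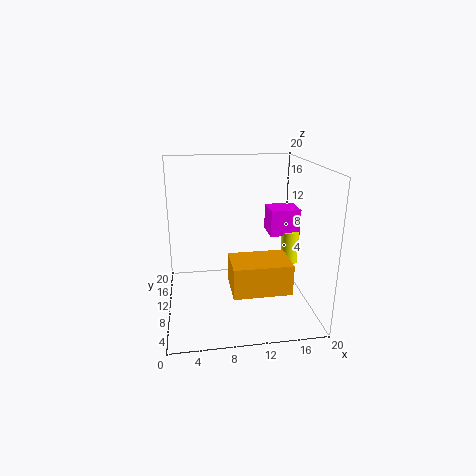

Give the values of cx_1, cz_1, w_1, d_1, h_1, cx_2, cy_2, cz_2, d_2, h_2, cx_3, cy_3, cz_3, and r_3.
cx_1 = 8, cz_1 = 6.25, w_1 = 7, d_1 = 4.75, h_1 = 3.75, cx_2 = 14.75, cy_2 = 10.25, cz_2 = 9.75, d_2 = 4, h_2 = 3.75, cx_3 = 17.75, cy_3 = 10.75, cz_3 = 5.5, r_3 = 1.25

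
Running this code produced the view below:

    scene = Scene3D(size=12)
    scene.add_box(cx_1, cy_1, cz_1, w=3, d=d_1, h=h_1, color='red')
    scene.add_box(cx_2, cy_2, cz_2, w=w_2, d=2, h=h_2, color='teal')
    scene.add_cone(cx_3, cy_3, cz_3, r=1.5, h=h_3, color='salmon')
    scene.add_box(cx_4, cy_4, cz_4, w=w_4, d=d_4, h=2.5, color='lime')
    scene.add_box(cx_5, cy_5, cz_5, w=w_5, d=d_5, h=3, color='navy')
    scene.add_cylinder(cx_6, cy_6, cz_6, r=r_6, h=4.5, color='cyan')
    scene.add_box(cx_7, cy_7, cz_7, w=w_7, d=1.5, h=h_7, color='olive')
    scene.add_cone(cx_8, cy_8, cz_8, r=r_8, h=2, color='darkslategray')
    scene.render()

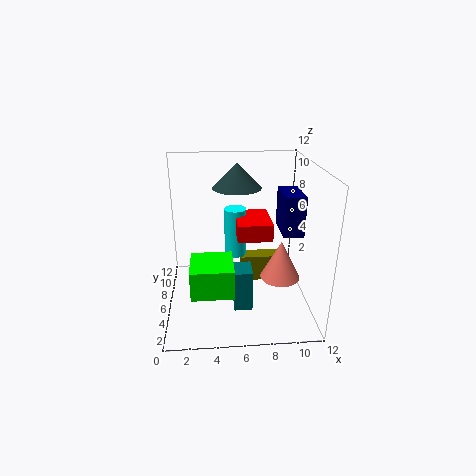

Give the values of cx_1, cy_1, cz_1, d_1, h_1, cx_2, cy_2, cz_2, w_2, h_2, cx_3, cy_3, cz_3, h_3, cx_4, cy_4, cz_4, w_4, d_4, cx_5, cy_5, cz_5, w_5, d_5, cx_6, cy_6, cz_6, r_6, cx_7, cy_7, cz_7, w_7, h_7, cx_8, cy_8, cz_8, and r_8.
cx_1 = 6, cy_1 = 6, cz_1 = 5.5, d_1 = 4, h_1 = 1.5, cx_2 = 5.5, cy_2 = 3.5, cz_2 = 0.5, w_2 = 1.5, h_2 = 3.5, cx_3 = 9, cy_3 = 3, cz_3 = 4, h_3 = 3, cx_4 = 2, cy_4 = 3, cz_4 = 2, w_4 = 3.5, d_4 = 3.5, cx_5 = 9, cy_5 = 2.5, cz_5 = 7.5, w_5 = 1.5, d_5 = 3, cx_6 = 6, cy_6 = 9, cz_6 = 3, r_6 = 1, cx_7 = 6.5, cy_7 = 8, cz_7 = 0.5, w_7 = 4, h_7 = 2.5, cx_8 = 6, cy_8 = 7, cz_8 = 10, r_8 = 2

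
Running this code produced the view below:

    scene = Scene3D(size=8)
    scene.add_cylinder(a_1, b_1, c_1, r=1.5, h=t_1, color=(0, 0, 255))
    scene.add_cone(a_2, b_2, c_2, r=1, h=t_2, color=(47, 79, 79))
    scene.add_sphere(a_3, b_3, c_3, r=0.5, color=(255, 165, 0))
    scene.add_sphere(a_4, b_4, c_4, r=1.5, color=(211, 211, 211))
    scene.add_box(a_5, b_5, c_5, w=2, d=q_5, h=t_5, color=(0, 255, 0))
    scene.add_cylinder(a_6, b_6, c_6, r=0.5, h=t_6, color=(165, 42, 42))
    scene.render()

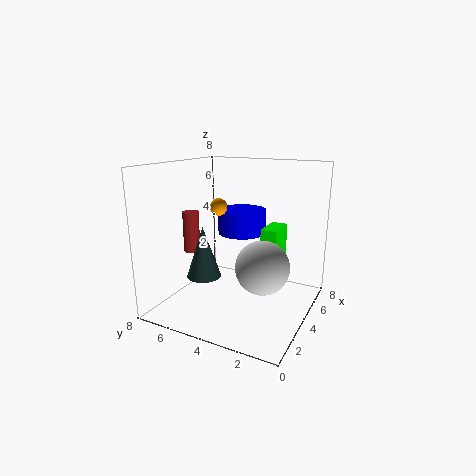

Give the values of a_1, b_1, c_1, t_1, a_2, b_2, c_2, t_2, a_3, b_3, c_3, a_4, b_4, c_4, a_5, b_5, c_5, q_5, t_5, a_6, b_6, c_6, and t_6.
a_1 = 6.5, b_1 = 5, c_1 = 3.5, t_1 = 1.5, a_2 = 3.5, b_2 = 6, c_2 = 1.5, t_2 = 3, a_3 = 4.5, b_3 = 5.5, c_3 = 5.5, a_4 = 4, b_4 = 2.5, c_4 = 2.5, a_5 = 6, b_5 = 2.5, c_5 = 1.5, q_5 = 1, t_5 = 2.5, a_6 = 4.5, b_6 = 7.5, c_6 = 2.5, t_6 = 2.5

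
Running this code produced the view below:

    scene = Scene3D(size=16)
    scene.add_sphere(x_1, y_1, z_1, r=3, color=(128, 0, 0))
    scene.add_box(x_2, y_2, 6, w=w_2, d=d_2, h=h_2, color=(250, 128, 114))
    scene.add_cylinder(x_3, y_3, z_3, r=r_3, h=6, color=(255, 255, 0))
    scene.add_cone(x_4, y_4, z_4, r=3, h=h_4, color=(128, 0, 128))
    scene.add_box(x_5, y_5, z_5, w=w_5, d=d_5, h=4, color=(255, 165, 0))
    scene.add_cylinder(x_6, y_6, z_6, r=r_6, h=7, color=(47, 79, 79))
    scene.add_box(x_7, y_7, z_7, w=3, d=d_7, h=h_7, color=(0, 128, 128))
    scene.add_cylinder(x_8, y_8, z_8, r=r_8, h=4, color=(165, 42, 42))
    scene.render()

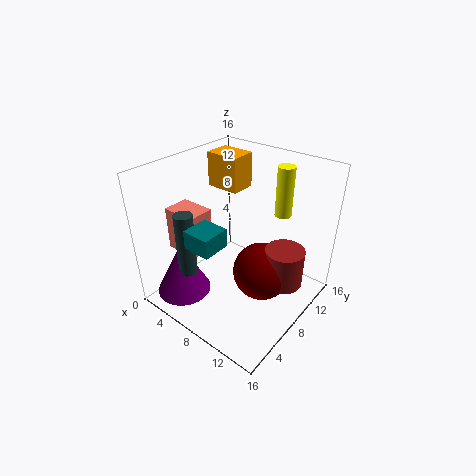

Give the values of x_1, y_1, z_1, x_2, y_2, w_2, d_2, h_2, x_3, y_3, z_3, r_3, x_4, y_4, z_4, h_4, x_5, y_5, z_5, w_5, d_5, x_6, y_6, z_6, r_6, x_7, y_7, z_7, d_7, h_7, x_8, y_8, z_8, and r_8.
x_1 = 12; y_1 = 7; z_1 = 6; x_2 = 1; y_2 = 4; w_2 = 4; d_2 = 3; h_2 = 5; x_3 = 10; y_3 = 14; z_3 = 9; r_3 = 1; x_4 = 4; y_4 = 3; z_4 = 2; h_4 = 6; x_5 = 2; y_5 = 10; z_5 = 12; w_5 = 4; d_5 = 3; x_6 = 5; y_6 = 3; z_6 = 5; r_6 = 1; x_7 = 6; y_7 = 2; z_7 = 9; d_7 = 3; h_7 = 2; x_8 = 14; y_8 = 8; z_8 = 5; r_8 = 2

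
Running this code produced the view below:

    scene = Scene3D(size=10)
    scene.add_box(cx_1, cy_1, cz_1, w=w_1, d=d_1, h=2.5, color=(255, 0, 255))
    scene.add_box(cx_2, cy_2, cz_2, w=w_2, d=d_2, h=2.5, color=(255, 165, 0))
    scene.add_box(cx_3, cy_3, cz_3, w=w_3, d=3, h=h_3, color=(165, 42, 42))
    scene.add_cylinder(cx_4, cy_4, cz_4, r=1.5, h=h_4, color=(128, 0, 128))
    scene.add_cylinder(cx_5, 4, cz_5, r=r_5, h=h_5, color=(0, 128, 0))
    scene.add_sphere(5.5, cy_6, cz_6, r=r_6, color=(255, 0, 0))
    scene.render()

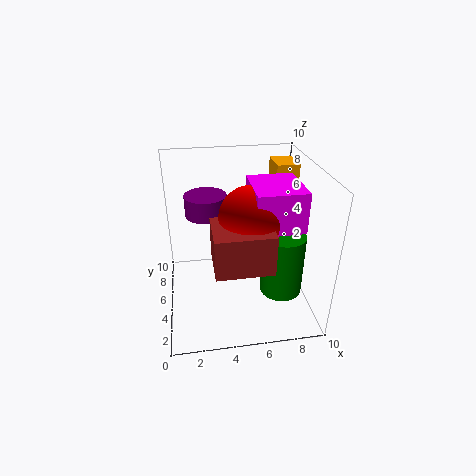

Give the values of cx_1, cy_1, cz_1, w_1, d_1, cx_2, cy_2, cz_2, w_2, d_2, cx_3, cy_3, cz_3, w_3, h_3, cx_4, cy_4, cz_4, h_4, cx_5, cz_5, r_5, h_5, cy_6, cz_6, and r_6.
cx_1 = 5.5, cy_1 = 1.5, cz_1 = 7, w_1 = 3, d_1 = 3.5, cx_2 = 7.5, cy_2 = 5, cz_2 = 7.5, w_2 = 1.5, d_2 = 2, cx_3 = 3, cy_3 = 0.5, cz_3 = 5, w_3 = 3.5, h_3 = 2.5, cx_4 = 3, cy_4 = 7, cz_4 = 6, h_4 = 1.5, cx_5 = 8, cz_5 = 1, r_5 = 1.5, h_5 = 4.5, cy_6 = 3, cz_6 = 7.5, r_6 = 2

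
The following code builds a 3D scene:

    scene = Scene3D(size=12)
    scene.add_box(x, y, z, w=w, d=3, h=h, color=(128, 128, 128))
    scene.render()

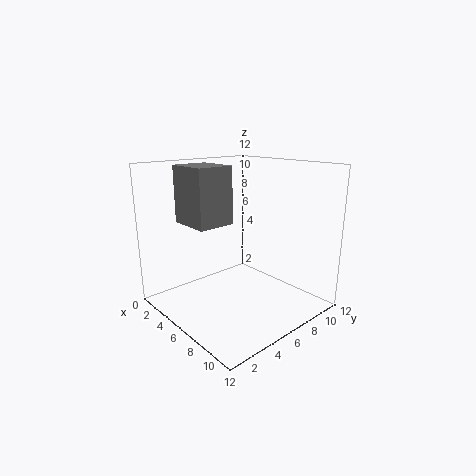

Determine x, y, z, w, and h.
x = 3, y = 2, z = 7.5, w = 3.5, h = 4.5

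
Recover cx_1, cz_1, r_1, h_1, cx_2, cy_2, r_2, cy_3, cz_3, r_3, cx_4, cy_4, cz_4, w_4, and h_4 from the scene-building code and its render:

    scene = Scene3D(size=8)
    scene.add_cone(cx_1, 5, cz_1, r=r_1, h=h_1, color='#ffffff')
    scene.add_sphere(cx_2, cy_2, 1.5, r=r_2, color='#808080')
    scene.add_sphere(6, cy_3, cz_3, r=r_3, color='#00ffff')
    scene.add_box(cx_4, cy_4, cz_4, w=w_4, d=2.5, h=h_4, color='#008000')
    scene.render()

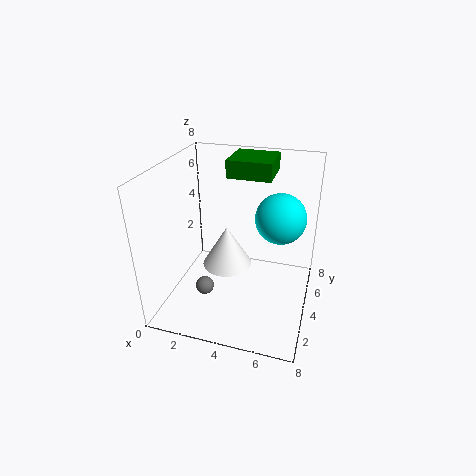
cx_1 = 3, cz_1 = 1.5, r_1 = 1.5, h_1 = 2.5, cx_2 = 2.5, cy_2 = 2.5, r_2 = 0.5, cy_3 = 6, cz_3 = 4.5, r_3 = 1.5, cx_4 = 3, cy_4 = 5, cz_4 = 7, w_4 = 2.5, h_4 = 1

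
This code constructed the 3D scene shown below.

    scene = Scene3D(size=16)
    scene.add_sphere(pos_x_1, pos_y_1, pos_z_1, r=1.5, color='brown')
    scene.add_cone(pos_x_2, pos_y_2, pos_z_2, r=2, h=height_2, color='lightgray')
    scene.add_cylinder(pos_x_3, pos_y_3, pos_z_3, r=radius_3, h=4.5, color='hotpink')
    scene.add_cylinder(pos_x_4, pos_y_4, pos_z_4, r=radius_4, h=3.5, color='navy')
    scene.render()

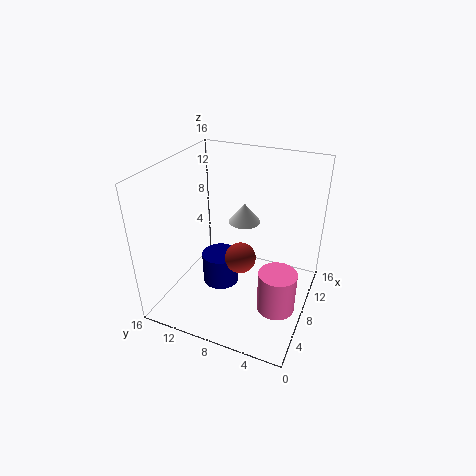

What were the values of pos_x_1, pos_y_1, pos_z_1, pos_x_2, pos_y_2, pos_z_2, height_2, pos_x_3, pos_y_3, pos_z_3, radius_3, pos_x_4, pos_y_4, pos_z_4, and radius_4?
pos_x_1 = 4
pos_y_1 = 6
pos_z_1 = 8.5
pos_x_2 = 13.5
pos_y_2 = 9.5
pos_z_2 = 7
height_2 = 2.5
pos_x_3 = 5.5
pos_y_3 = 2.5
pos_z_3 = 2
radius_3 = 2
pos_x_4 = 6.5
pos_y_4 = 9.5
pos_z_4 = 3
radius_4 = 2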